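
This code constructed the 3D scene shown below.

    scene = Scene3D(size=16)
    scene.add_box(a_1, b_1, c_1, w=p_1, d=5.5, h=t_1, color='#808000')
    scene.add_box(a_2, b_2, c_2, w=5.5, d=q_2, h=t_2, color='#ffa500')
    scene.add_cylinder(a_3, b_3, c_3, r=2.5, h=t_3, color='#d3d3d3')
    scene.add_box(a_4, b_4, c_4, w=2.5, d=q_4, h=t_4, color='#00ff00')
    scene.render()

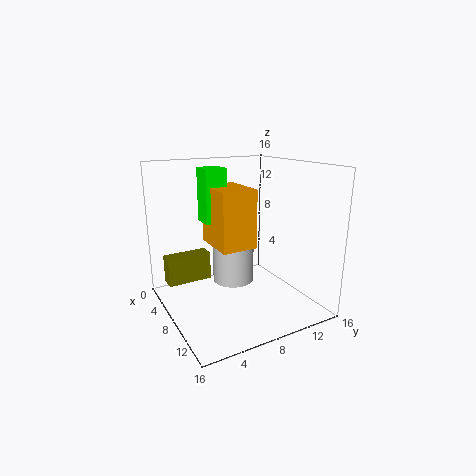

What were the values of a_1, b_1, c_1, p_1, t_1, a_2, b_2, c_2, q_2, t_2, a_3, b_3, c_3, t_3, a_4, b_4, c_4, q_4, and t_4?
a_1 = 0.5
b_1 = 1.5
c_1 = 1
p_1 = 2
t_1 = 3.5
a_2 = 4
b_2 = 5.5
c_2 = 7
q_2 = 4
t_2 = 6.5
a_3 = 5
b_3 = 9
c_3 = 1.5
t_3 = 6
a_4 = 4
b_4 = 5
c_4 = 9.5
q_4 = 2.5
t_4 = 6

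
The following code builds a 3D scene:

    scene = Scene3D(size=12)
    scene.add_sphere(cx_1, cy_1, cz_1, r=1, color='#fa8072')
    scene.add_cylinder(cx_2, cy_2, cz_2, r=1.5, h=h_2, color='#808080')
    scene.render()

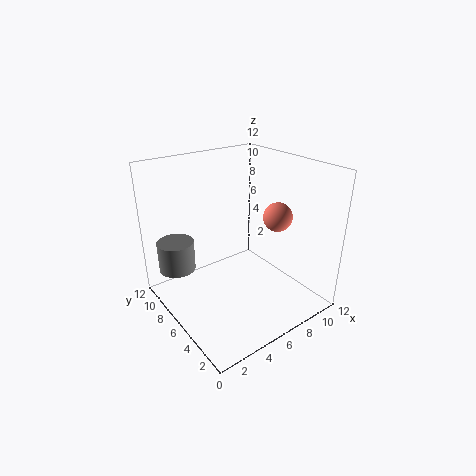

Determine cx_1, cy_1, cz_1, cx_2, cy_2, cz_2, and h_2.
cx_1 = 6; cy_1 = 1.5; cz_1 = 9.5; cx_2 = 1.5; cy_2 = 8.5; cz_2 = 3.5; h_2 = 2.5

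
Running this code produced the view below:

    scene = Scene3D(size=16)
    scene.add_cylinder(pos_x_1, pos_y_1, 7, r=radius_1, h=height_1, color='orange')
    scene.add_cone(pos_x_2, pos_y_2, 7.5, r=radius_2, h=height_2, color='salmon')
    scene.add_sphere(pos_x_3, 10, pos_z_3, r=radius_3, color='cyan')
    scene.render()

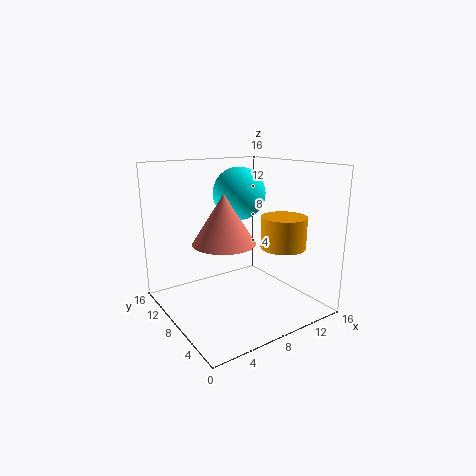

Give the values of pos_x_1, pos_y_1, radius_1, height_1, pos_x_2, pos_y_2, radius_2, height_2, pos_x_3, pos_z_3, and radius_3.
pos_x_1 = 12
pos_y_1 = 5
radius_1 = 2.5
height_1 = 3.5
pos_x_2 = 6.5
pos_y_2 = 8.5
radius_2 = 3.5
height_2 = 5.5
pos_x_3 = 9.5
pos_z_3 = 12.5
radius_3 = 3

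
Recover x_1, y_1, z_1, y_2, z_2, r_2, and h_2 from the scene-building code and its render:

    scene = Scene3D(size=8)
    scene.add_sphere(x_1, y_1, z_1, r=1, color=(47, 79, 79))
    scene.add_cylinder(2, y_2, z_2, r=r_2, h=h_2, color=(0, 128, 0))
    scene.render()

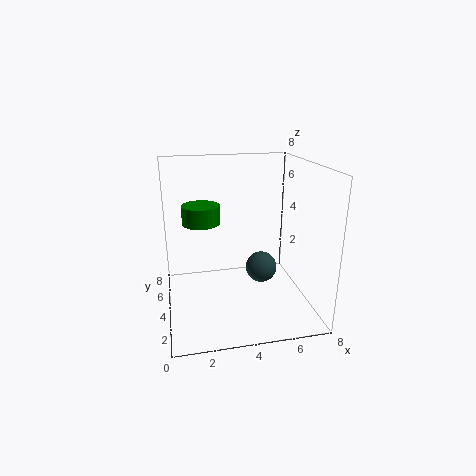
x_1 = 6, y_1 = 6, z_1 = 1, y_2 = 4, z_2 = 5, r_2 = 1, h_2 = 1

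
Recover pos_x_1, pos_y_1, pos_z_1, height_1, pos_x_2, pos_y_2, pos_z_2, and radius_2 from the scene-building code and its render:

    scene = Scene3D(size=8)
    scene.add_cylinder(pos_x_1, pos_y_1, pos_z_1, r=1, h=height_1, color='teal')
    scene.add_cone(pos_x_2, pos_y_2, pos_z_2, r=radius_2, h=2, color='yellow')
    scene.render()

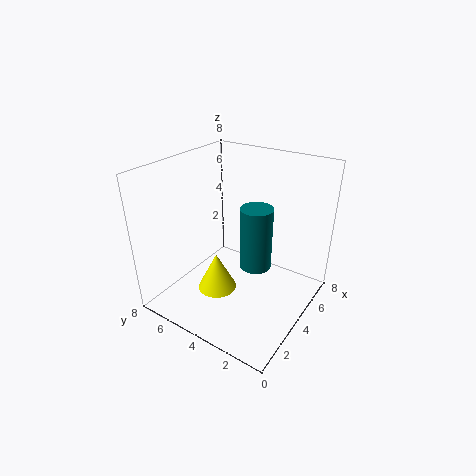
pos_x_1 = 6
pos_y_1 = 4
pos_z_1 = 1
height_1 = 4
pos_x_2 = 2
pos_y_2 = 4
pos_z_2 = 2
radius_2 = 1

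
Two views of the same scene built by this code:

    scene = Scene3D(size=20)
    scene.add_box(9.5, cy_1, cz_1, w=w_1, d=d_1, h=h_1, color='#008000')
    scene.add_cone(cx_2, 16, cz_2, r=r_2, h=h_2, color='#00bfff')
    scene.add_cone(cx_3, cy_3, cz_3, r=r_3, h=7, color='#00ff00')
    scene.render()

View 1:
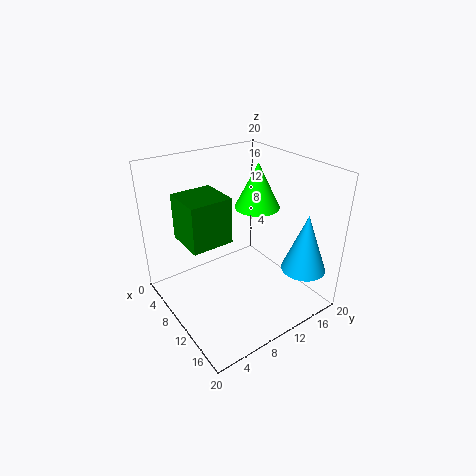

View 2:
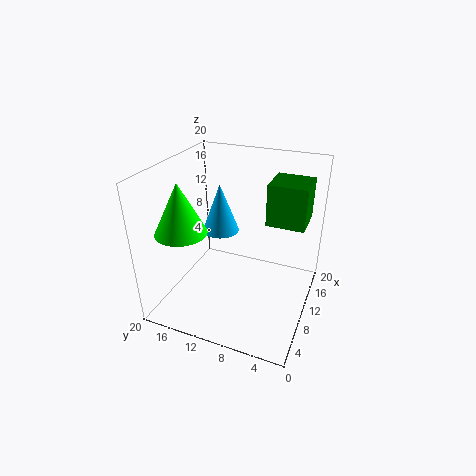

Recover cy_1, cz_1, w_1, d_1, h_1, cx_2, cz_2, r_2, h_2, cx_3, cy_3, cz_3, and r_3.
cy_1 = 1, cz_1 = 13, w_1 = 5, d_1 = 5, h_1 = 5.5, cx_2 = 17, cz_2 = 6.5, r_2 = 3, h_2 = 8, cx_3 = 6, cy_3 = 16.5, cz_3 = 11.5, r_3 = 3.5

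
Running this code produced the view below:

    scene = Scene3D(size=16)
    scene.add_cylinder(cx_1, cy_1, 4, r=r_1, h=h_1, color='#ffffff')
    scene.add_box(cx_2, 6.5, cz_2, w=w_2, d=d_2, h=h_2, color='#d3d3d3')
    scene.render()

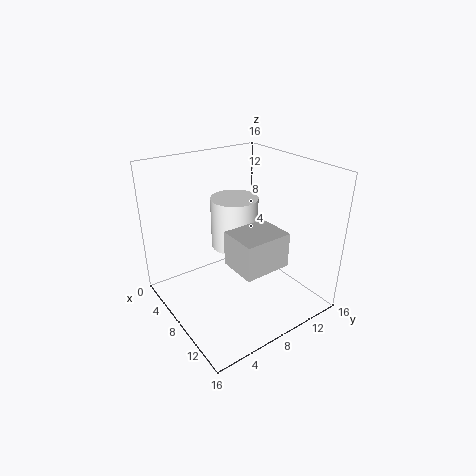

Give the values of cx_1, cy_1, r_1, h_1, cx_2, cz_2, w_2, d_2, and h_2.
cx_1 = 3
cy_1 = 11
r_1 = 3
h_1 = 6.5
cx_2 = 7.5
cz_2 = 5
w_2 = 4.5
d_2 = 5.5
h_2 = 4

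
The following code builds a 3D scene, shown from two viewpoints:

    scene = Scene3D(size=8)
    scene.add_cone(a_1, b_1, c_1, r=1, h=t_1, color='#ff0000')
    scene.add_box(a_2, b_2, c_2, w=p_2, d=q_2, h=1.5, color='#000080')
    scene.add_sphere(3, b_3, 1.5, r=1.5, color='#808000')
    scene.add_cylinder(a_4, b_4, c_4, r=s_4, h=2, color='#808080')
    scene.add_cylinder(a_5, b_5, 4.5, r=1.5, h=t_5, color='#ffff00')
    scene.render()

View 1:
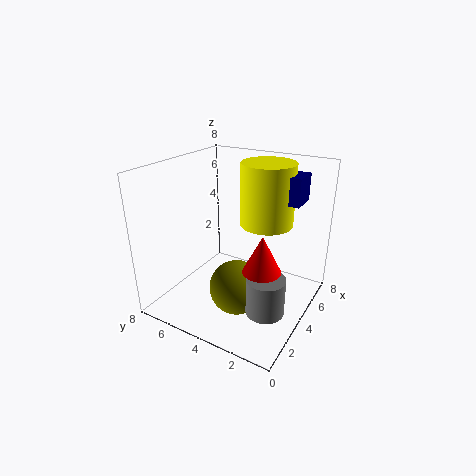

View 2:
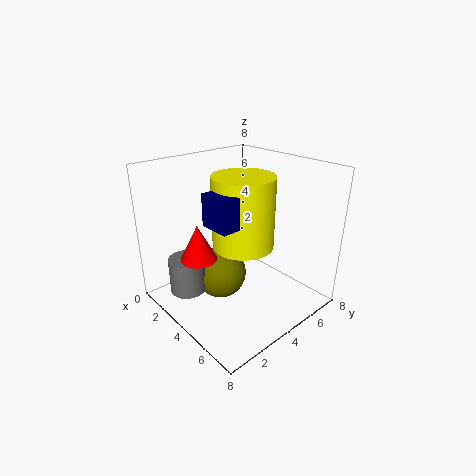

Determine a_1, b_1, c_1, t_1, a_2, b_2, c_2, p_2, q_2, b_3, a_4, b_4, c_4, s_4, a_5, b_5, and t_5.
a_1 = 3
b_1 = 2
c_1 = 3
t_1 = 2
a_2 = 5
b_2 = 1
c_2 = 6
p_2 = 1.5
q_2 = 1
b_3 = 3.5
a_4 = 2.5
b_4 = 1.5
c_4 = 1
s_4 = 1
a_5 = 5.5
b_5 = 3
t_5 = 3.5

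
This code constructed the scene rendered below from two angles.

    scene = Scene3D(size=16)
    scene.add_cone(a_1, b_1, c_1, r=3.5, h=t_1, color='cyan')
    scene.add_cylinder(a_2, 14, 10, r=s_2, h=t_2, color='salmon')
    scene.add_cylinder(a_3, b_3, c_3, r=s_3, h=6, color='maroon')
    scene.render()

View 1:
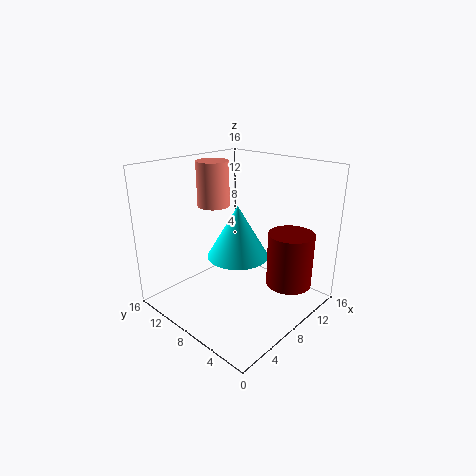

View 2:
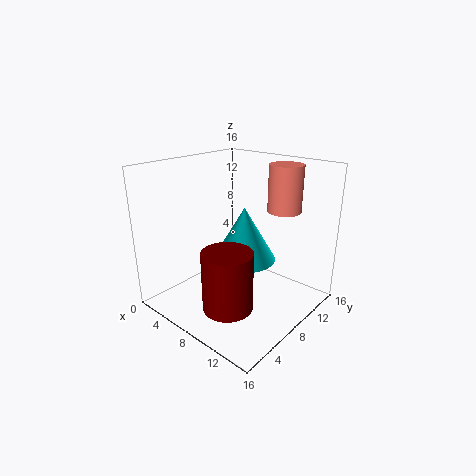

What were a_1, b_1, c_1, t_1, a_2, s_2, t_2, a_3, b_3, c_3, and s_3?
a_1 = 8.5; b_1 = 8.5; c_1 = 5.5; t_1 = 6; a_2 = 10; s_2 = 2; t_2 = 5.5; a_3 = 11; b_3 = 3; c_3 = 3; s_3 = 2.5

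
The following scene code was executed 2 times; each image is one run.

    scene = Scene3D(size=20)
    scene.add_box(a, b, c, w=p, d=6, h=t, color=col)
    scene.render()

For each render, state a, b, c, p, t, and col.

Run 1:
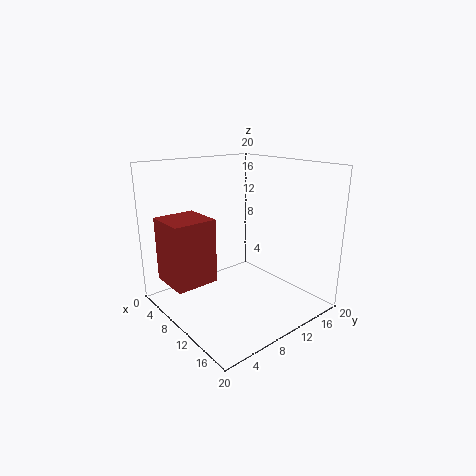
a = 3, b = 1, c = 4, p = 6, t = 9, col = 'brown'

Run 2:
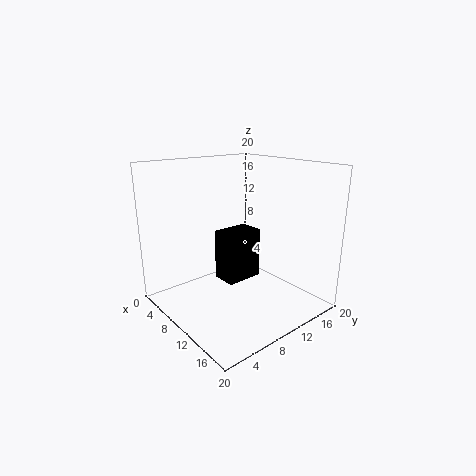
a = 3, b = 11, c = 1, p = 4, t = 8, col = 'black'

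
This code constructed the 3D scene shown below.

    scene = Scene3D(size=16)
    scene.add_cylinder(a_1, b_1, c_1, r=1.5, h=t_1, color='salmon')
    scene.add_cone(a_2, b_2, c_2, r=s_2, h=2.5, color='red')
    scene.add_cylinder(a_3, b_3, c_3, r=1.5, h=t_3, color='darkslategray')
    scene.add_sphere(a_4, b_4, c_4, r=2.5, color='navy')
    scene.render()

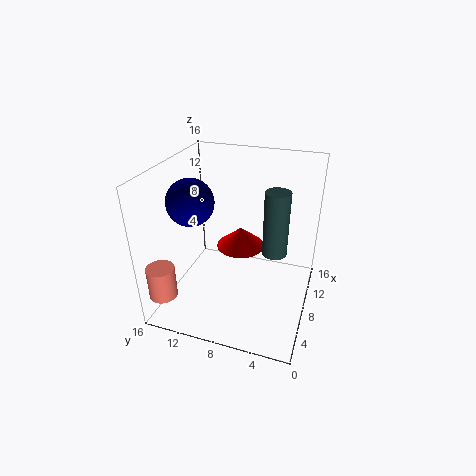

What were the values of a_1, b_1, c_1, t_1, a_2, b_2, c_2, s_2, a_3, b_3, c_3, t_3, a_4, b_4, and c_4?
a_1 = 2
b_1 = 14.5
c_1 = 3
t_1 = 3.5
a_2 = 12
b_2 = 9
c_2 = 4.5
s_2 = 3
a_3 = 11.5
b_3 = 4.5
c_3 = 4.5
t_3 = 8
a_4 = 6
b_4 = 12.5
c_4 = 12.5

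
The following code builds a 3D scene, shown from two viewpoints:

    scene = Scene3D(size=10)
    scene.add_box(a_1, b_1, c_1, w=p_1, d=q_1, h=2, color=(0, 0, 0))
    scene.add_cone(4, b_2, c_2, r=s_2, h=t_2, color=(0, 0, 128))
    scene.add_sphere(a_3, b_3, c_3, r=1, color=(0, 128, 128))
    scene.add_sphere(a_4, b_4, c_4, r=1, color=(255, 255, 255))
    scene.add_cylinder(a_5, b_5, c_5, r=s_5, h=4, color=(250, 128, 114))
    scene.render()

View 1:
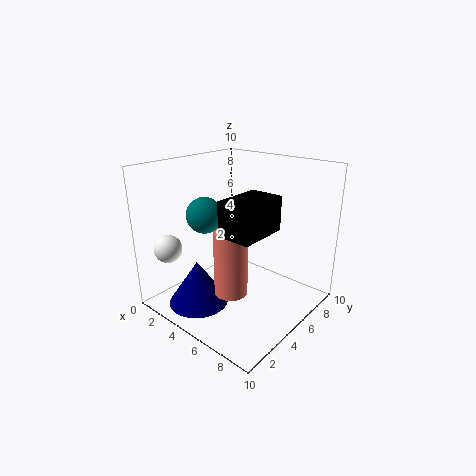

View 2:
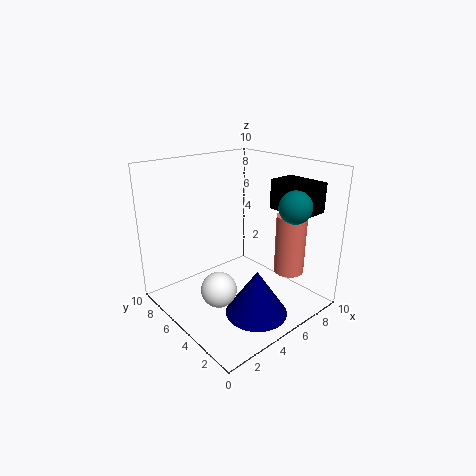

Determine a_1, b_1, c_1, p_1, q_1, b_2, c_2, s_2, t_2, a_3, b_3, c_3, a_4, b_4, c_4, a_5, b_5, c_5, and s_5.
a_1 = 7; b_1 = 1; c_1 = 7; p_1 = 2; q_1 = 3; b_2 = 2; c_2 = 1; s_2 = 2; t_2 = 3; a_3 = 6; b_3 = 1; c_3 = 8; a_4 = 1; b_4 = 2; c_4 = 4; a_5 = 7; b_5 = 2; c_5 = 3; s_5 = 1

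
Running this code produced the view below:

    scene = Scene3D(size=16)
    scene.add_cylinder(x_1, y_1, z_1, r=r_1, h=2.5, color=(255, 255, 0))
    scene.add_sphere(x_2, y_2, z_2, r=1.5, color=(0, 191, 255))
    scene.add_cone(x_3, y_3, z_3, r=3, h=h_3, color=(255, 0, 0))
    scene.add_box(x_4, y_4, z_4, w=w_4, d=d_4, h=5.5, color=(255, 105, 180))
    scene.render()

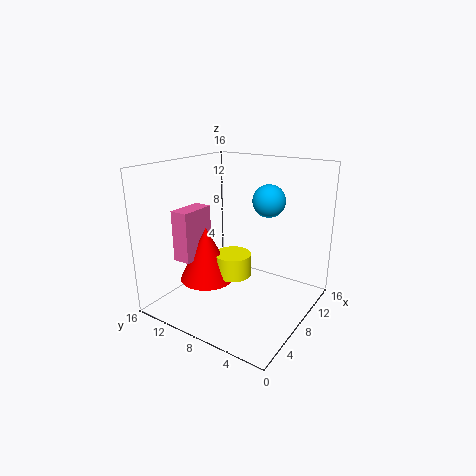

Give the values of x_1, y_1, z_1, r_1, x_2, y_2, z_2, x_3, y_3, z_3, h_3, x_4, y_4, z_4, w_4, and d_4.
x_1 = 7, y_1 = 8, z_1 = 4, r_1 = 2, x_2 = 5.5, y_2 = 3, z_2 = 13.5, x_3 = 5.5, y_3 = 10.5, z_3 = 3.5, h_3 = 6, x_4 = 3, y_4 = 11, z_4 = 6, w_4 = 4, d_4 = 2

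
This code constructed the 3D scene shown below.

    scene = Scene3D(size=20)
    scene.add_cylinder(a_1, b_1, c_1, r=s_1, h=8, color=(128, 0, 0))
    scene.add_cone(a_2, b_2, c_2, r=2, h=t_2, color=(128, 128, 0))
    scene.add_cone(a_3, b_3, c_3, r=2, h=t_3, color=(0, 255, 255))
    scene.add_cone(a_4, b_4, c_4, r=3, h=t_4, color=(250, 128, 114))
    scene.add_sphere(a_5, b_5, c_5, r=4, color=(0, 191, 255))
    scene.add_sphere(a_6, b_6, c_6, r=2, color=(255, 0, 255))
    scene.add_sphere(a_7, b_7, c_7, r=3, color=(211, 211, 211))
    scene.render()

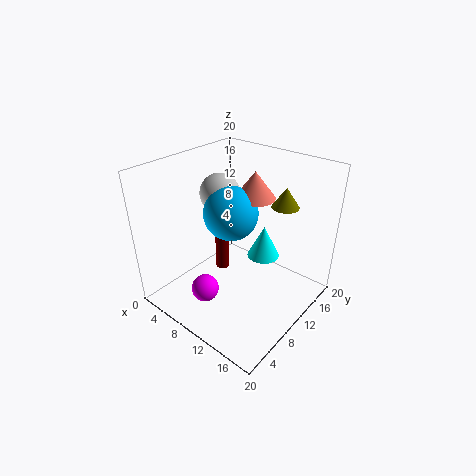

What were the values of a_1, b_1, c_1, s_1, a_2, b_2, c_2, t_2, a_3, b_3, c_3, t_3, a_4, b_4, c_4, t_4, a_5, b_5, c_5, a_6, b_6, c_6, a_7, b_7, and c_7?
a_1 = 7, b_1 = 10, c_1 = 4, s_1 = 1, a_2 = 13, b_2 = 17, c_2 = 13, t_2 = 3, a_3 = 15, b_3 = 9, c_3 = 10, t_3 = 4, a_4 = 9, b_4 = 15, c_4 = 14, t_4 = 4, a_5 = 7, b_5 = 12, c_5 = 12, a_6 = 7, b_6 = 6, c_6 = 2, a_7 = 4, b_7 = 13, c_7 = 14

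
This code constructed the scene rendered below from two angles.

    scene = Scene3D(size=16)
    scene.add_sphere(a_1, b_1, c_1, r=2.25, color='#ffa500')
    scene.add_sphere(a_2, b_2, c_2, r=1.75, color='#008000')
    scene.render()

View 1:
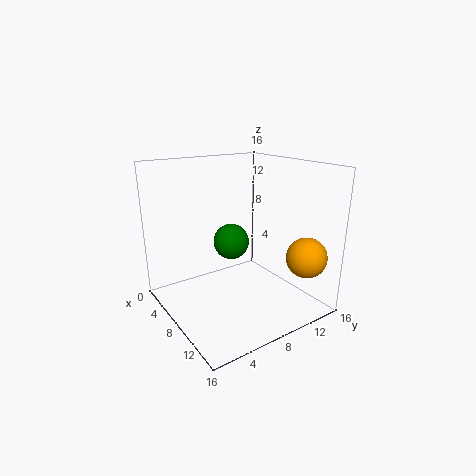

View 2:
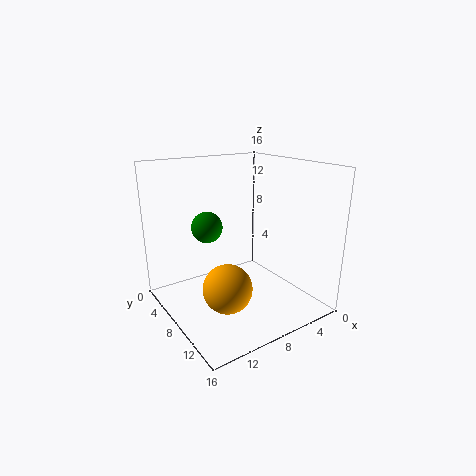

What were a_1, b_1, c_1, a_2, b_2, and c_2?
a_1 = 13
b_1 = 13.75
c_1 = 6
a_2 = 10.5
b_2 = 5.5
c_2 = 9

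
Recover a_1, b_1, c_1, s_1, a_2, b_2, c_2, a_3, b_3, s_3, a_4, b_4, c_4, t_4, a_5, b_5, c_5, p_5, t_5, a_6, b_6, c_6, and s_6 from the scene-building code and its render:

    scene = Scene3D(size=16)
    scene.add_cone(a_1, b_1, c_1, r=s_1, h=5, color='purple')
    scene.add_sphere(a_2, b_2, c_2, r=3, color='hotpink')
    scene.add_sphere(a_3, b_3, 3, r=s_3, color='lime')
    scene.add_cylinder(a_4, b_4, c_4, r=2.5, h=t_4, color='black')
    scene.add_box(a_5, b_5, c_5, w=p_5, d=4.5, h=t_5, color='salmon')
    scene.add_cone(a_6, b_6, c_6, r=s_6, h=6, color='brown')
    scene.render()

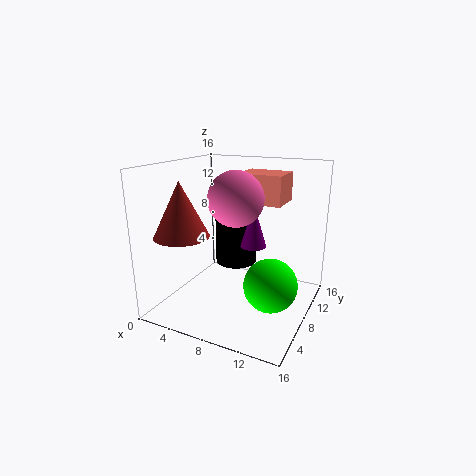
a_1 = 9, b_1 = 10, c_1 = 6.5, s_1 = 1.5, a_2 = 8, b_2 = 7.5, c_2 = 12.5, a_3 = 12, b_3 = 8, s_3 = 3, a_4 = 6, b_4 = 11.5, c_4 = 3.5, t_4 = 6, a_5 = 6, b_5 = 11.5, c_5 = 11, p_5 = 5.5, t_5 = 3.5, a_6 = 3, b_6 = 4.5, c_6 = 8.5, s_6 = 3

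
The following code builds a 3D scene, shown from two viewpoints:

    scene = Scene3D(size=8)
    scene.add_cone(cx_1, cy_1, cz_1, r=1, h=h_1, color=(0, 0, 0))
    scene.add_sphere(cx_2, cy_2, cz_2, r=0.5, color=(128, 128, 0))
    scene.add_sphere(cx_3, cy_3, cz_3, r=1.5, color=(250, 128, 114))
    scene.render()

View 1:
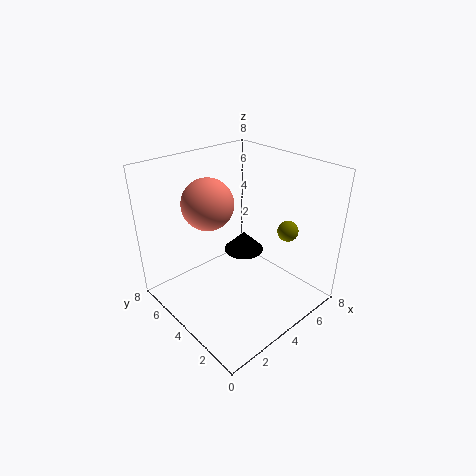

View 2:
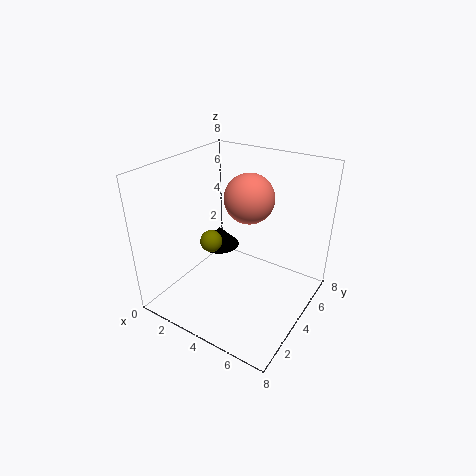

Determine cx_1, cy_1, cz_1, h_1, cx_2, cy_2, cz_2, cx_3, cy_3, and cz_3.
cx_1 = 3.5; cy_1 = 3; cz_1 = 4; h_1 = 1; cx_2 = 4.5; cy_2 = 1; cz_2 = 5.5; cx_3 = 3.5; cy_3 = 6; cz_3 = 5.5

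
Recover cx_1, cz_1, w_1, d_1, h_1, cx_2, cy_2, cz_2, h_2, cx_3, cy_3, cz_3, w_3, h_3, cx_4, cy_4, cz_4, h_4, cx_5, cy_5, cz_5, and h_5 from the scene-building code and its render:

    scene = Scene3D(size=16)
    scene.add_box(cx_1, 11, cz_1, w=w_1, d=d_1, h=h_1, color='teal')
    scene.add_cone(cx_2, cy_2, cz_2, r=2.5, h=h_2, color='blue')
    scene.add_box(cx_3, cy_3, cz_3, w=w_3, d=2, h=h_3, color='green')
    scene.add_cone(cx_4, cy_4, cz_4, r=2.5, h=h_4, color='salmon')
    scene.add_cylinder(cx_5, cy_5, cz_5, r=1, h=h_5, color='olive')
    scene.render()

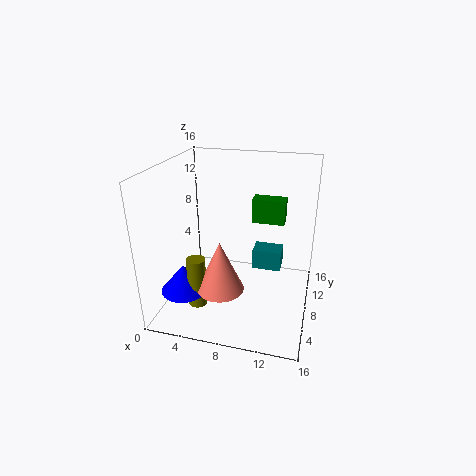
cx_1 = 9, cz_1 = 2.5, w_1 = 3.5, d_1 = 2.5, h_1 = 2.5, cx_2 = 3, cy_2 = 4, cz_2 = 3, h_2 = 3, cx_3 = 8.5, cy_3 = 12.5, cz_3 = 8, w_3 = 4, h_3 = 3, cx_4 = 7, cy_4 = 4.5, cz_4 = 3.5, h_4 = 5.5, cx_5 = 4.5, cy_5 = 4, cz_5 = 1.5, h_5 = 5.5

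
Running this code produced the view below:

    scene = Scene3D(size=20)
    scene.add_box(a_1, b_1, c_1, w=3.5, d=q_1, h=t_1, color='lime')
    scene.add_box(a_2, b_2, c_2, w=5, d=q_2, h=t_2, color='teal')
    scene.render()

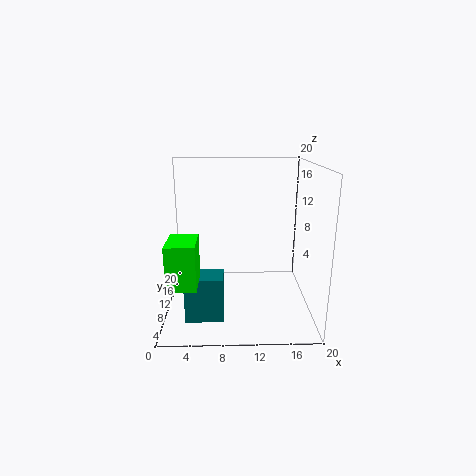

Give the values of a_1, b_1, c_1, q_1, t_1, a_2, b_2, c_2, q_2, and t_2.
a_1 = 1.5
b_1 = 1
c_1 = 6.5
q_1 = 5
t_1 = 5.5
a_2 = 3
b_2 = 4
c_2 = 0.5
q_2 = 3.5
t_2 = 6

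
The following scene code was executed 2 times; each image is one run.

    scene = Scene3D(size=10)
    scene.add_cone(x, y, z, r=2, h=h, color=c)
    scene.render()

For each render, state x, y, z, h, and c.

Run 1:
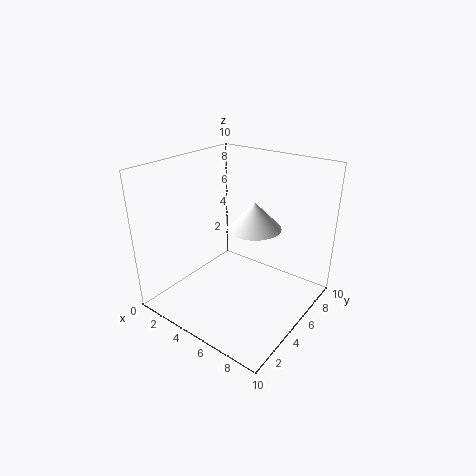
x = 5; y = 7; z = 5; h = 2; c = 'white'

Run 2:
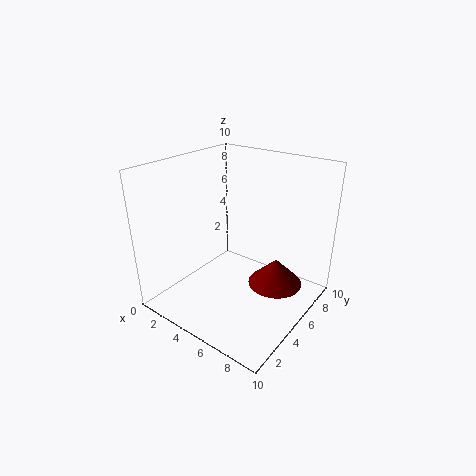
x = 7; y = 7; z = 1; h = 2; c = 'maroon'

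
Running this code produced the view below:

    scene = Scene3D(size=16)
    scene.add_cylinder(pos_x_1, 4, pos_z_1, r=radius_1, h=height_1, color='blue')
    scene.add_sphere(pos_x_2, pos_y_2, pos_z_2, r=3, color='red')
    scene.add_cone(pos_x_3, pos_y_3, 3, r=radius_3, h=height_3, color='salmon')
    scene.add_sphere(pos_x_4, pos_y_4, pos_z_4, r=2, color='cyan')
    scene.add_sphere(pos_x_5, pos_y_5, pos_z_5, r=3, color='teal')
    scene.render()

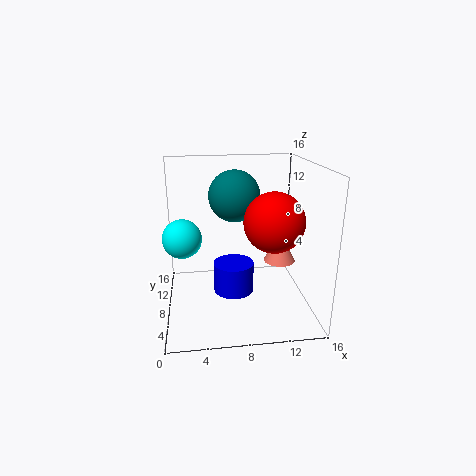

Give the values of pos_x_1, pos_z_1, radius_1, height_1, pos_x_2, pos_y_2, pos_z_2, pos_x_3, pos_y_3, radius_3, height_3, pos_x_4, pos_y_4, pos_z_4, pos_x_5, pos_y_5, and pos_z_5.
pos_x_1 = 7
pos_z_1 = 4
radius_1 = 2
height_1 = 3
pos_x_2 = 11
pos_y_2 = 4
pos_z_2 = 11
pos_x_3 = 14
pos_y_3 = 12
radius_3 = 2
height_3 = 4
pos_x_4 = 2
pos_y_4 = 6
pos_z_4 = 9
pos_x_5 = 8
pos_y_5 = 11
pos_z_5 = 12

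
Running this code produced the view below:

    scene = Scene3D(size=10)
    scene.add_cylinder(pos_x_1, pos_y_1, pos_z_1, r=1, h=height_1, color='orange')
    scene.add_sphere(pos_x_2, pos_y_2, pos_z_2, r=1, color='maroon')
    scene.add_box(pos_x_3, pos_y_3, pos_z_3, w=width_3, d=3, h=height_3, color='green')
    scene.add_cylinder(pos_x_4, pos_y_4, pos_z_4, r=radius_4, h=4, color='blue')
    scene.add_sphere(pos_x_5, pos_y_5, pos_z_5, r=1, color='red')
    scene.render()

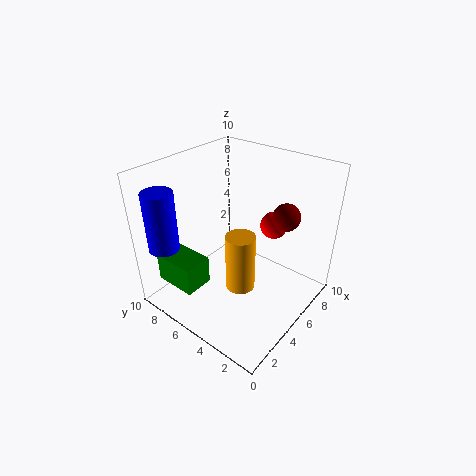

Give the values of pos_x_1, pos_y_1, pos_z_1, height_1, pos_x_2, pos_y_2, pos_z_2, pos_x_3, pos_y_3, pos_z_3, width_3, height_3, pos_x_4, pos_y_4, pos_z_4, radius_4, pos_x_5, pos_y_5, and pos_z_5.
pos_x_1 = 4
pos_y_1 = 4
pos_z_1 = 2
height_1 = 4
pos_x_2 = 8
pos_y_2 = 3
pos_z_2 = 6
pos_x_3 = 1
pos_y_3 = 6
pos_z_3 = 2
width_3 = 2
height_3 = 2
pos_x_4 = 1
pos_y_4 = 8
pos_z_4 = 5
radius_4 = 1
pos_x_5 = 8
pos_y_5 = 4
pos_z_5 = 5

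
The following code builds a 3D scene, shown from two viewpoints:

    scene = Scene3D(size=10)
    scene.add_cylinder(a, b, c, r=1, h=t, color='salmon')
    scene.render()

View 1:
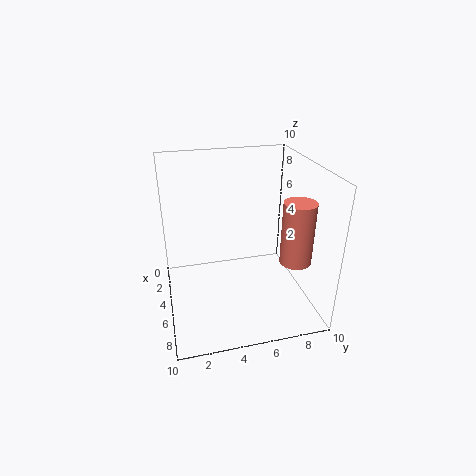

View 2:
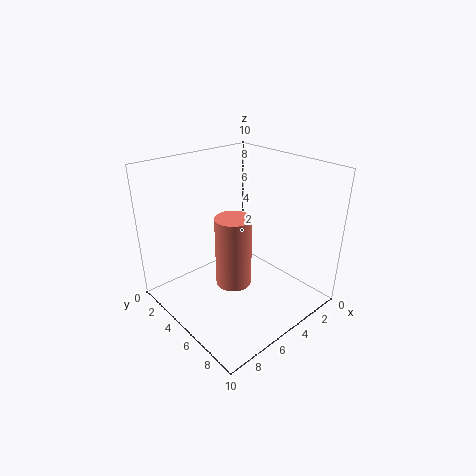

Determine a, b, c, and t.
a = 8; b = 8; c = 4.5; t = 4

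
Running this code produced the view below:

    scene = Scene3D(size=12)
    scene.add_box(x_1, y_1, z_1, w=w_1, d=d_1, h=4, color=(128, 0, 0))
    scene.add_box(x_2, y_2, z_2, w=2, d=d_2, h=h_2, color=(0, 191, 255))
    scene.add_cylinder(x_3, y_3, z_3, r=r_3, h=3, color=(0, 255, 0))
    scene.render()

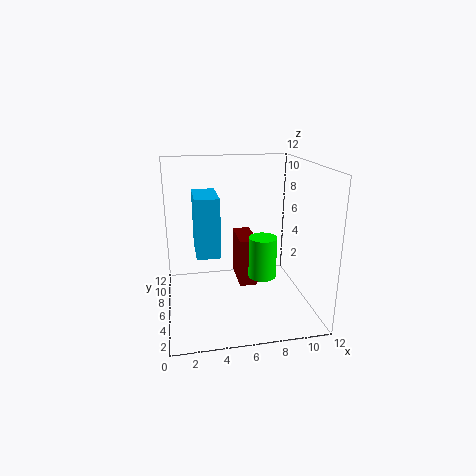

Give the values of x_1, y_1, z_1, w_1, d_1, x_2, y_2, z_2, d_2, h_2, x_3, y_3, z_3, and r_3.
x_1 = 6, y_1 = 5, z_1 = 2, w_1 = 1.5, d_1 = 3.5, x_2 = 2.5, y_2 = 5.5, z_2 = 4.5, d_2 = 4, h_2 = 5, x_3 = 7, y_3 = 2, z_3 = 4.5, r_3 = 1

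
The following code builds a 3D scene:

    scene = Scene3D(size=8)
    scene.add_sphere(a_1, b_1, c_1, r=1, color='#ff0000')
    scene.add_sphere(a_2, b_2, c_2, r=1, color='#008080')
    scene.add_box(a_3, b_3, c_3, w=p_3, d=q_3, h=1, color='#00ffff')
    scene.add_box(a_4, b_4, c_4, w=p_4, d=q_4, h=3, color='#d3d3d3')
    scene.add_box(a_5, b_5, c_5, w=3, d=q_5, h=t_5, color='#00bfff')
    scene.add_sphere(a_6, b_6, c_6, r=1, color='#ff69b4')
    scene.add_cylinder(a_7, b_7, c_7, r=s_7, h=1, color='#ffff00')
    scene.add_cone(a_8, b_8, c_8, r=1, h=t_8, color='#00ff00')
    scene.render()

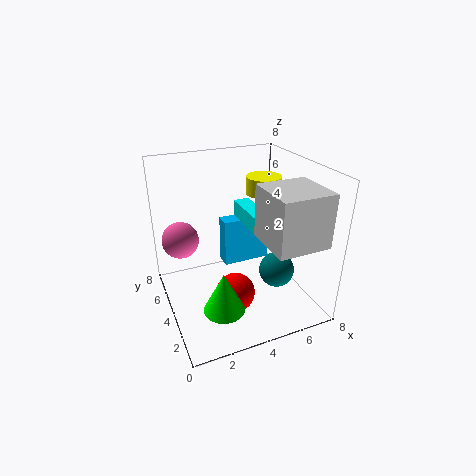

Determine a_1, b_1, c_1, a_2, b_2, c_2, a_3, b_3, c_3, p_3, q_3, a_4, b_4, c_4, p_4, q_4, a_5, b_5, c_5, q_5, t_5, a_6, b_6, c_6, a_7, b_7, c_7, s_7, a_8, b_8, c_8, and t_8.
a_1 = 3, b_1 = 2, c_1 = 2, a_2 = 6, b_2 = 3, c_2 = 2, a_3 = 5, b_3 = 4, c_3 = 4, p_3 = 1, q_3 = 3, a_4 = 5, b_4 = 1, c_4 = 4, p_4 = 3, q_4 = 3, a_5 = 4, b_5 = 6, c_5 = 1, q_5 = 1, t_5 = 3, a_6 = 1, b_6 = 5, c_6 = 4, a_7 = 6, b_7 = 5, c_7 = 6, s_7 = 1, a_8 = 2, b_8 = 1, c_8 = 2, t_8 = 2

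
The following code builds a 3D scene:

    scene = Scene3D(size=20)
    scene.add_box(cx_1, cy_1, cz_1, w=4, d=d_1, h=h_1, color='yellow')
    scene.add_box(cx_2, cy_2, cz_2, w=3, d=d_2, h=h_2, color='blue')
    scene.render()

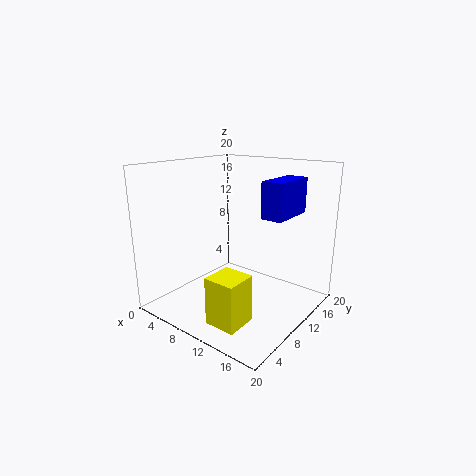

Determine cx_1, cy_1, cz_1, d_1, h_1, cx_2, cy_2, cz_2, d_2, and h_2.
cx_1 = 12
cy_1 = 1
cz_1 = 2
d_1 = 4
h_1 = 6
cx_2 = 13
cy_2 = 11
cz_2 = 13
d_2 = 7
h_2 = 5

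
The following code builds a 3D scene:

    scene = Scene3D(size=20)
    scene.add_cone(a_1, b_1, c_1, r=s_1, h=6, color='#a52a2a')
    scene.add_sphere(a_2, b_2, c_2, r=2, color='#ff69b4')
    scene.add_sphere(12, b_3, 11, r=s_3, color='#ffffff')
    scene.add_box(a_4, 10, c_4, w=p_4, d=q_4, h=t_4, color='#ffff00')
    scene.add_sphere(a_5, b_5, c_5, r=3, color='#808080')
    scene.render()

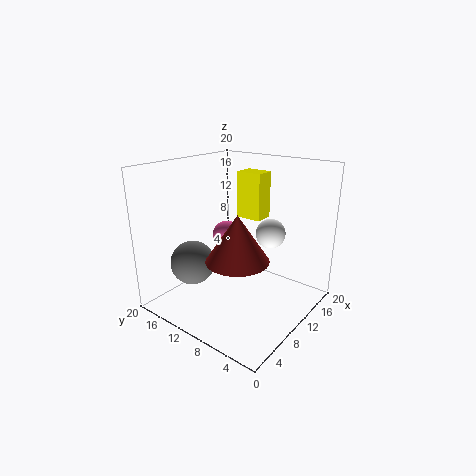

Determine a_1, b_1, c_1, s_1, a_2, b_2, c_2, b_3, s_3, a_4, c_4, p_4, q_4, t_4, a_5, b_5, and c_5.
a_1 = 6
b_1 = 7
c_1 = 9
s_1 = 4
a_2 = 10
b_2 = 12
c_2 = 10
b_3 = 6
s_3 = 2
a_4 = 15
c_4 = 11
p_4 = 3
q_4 = 4
t_4 = 7
a_5 = 5
b_5 = 14
c_5 = 7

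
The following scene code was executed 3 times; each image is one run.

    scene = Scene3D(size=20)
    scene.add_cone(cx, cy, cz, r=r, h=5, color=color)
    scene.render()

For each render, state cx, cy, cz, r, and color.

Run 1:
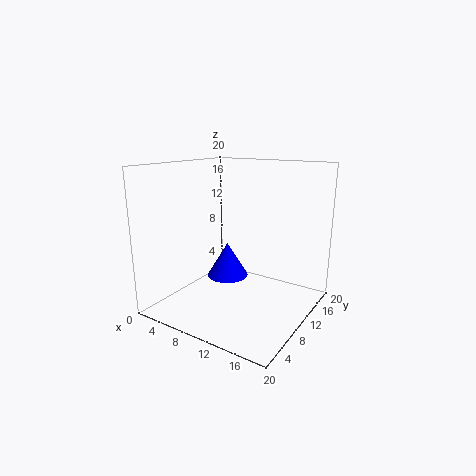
cx = 7.5
cy = 11
cz = 3.5
r = 3
color = 'blue'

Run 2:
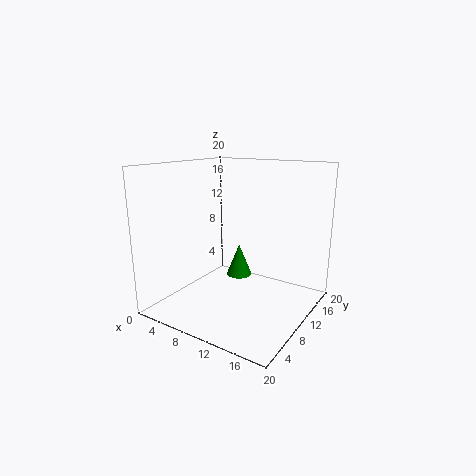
cx = 7
cy = 15
cz = 2
r = 2
color = 'green'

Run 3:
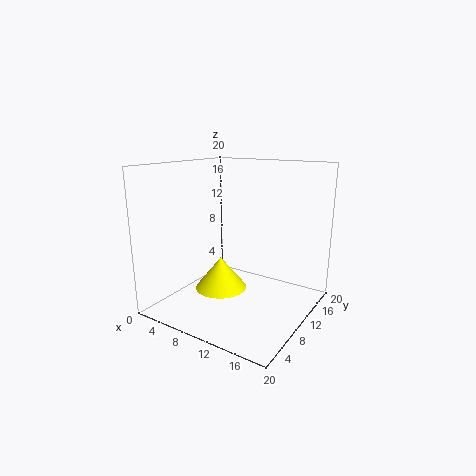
cx = 5.5
cy = 12
cz = 0.5
r = 4
color = 'yellow'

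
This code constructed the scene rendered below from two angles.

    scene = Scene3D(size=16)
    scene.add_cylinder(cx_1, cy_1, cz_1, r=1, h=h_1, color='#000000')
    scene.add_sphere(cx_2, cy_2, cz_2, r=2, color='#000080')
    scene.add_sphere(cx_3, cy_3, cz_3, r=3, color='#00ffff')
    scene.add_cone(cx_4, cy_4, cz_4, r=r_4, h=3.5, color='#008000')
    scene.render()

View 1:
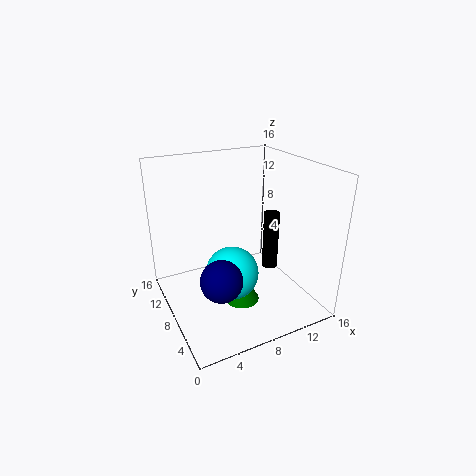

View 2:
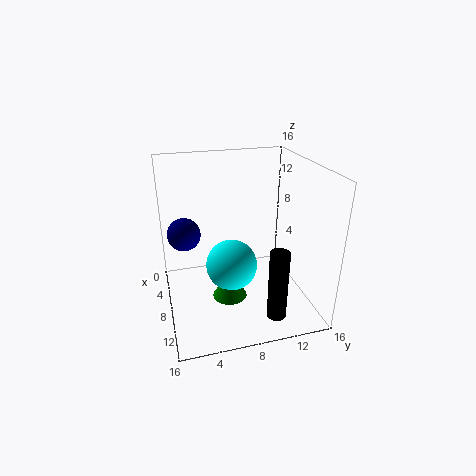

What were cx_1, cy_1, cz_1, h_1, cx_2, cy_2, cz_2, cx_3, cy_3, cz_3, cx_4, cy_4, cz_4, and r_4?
cx_1 = 14, cy_1 = 10.5, cz_1 = 1.5, h_1 = 7.5, cx_2 = 3.5, cy_2 = 2.5, cz_2 = 7, cx_3 = 7, cy_3 = 7.5, cz_3 = 4, cx_4 = 8, cy_4 = 7, cz_4 = 0.5, r_4 = 2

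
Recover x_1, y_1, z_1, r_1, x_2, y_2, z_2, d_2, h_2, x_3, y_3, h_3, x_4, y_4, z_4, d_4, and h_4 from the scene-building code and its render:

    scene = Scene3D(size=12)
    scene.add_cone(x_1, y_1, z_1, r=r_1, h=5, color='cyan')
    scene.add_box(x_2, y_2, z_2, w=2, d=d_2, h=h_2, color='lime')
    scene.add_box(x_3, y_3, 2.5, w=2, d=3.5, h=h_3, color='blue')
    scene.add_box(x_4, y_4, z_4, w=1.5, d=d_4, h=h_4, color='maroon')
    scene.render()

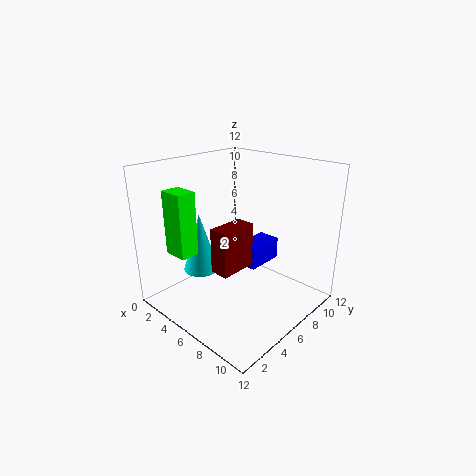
x_1 = 3.5, y_1 = 4, z_1 = 3, r_1 = 1.5, x_2 = 3, y_2 = 1, z_2 = 5.5, d_2 = 1.5, h_2 = 5, x_3 = 4.5, y_3 = 7.5, h_3 = 2, x_4 = 6.5, y_4 = 2.5, z_4 = 4.5, d_4 = 3, h_4 = 3.5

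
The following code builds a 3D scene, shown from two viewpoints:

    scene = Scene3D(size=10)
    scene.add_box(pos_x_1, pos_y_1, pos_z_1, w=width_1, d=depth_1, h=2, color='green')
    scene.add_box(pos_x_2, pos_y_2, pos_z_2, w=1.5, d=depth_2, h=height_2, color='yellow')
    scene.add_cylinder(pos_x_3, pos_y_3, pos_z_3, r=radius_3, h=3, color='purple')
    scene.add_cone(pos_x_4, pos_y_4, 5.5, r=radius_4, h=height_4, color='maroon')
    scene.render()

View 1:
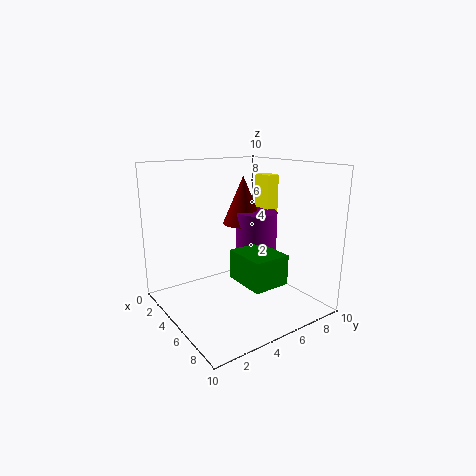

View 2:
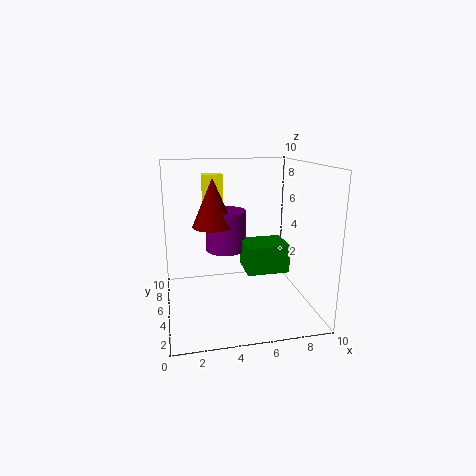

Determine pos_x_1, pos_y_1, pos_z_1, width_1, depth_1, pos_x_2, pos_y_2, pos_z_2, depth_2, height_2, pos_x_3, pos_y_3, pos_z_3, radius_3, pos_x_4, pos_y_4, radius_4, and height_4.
pos_x_1 = 5.5; pos_y_1 = 4; pos_z_1 = 2.5; width_1 = 3; depth_1 = 2.5; pos_x_2 = 3; pos_y_2 = 8; pos_z_2 = 6; depth_2 = 1; height_2 = 3; pos_x_3 = 4.5; pos_y_3 = 7; pos_z_3 = 3.5; radius_3 = 1.5; pos_x_4 = 3.5; pos_y_4 = 6.5; radius_4 = 1.5; height_4 = 3.5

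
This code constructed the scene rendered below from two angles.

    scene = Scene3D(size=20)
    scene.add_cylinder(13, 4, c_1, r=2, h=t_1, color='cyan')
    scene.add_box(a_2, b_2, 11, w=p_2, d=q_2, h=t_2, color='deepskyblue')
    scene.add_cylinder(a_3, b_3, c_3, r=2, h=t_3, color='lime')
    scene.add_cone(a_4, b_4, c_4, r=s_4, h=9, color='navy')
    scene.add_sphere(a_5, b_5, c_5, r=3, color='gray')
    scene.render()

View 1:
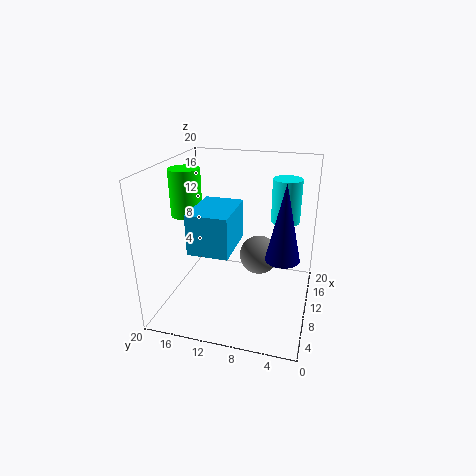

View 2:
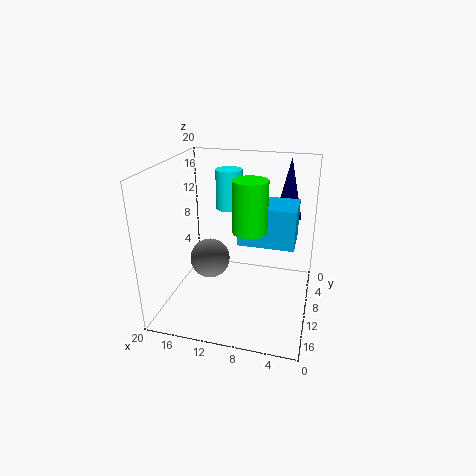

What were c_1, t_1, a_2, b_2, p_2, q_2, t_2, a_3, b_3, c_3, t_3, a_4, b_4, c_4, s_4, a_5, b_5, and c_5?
c_1 = 12, t_1 = 6, a_2 = 2, b_2 = 9, p_2 = 7, q_2 = 5, t_2 = 5, a_3 = 7, b_3 = 16, c_3 = 14, t_3 = 6, a_4 = 4, b_4 = 3, c_4 = 11, s_4 = 2, a_5 = 15, b_5 = 8, c_5 = 5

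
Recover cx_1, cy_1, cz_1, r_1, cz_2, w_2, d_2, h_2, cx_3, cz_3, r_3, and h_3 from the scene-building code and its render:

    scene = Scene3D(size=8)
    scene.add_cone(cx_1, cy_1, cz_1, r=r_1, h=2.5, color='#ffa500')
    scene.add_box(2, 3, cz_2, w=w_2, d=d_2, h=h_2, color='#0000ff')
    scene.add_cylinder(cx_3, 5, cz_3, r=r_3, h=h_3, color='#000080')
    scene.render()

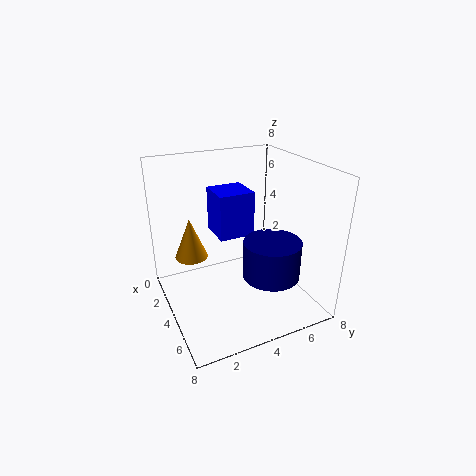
cx_1 = 1.5; cy_1 = 2; cz_1 = 2; r_1 = 1; cz_2 = 4; w_2 = 2; d_2 = 2; h_2 = 2.5; cx_3 = 6; cz_3 = 2.5; r_3 = 1.5; h_3 = 2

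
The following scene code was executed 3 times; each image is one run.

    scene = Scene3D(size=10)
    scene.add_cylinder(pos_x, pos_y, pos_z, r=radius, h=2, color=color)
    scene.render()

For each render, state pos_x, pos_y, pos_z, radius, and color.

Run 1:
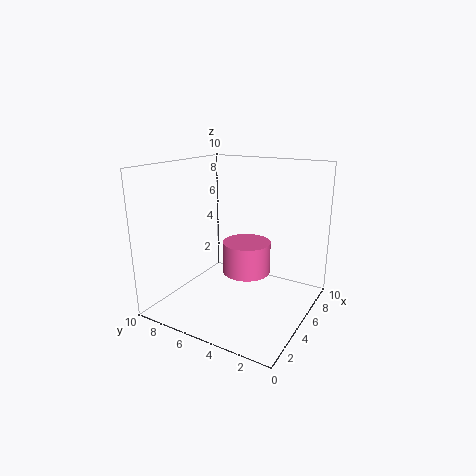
pos_x = 3.5
pos_y = 3.5
pos_z = 3.5
radius = 1.5
color = 'hotpink'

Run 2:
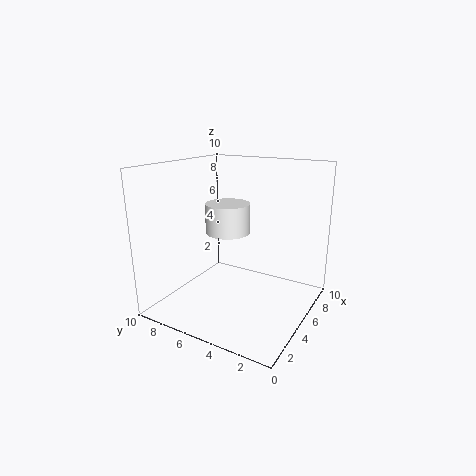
pos_x = 4.5
pos_y = 5.5
pos_z = 5.5
radius = 1.5
color = 'white'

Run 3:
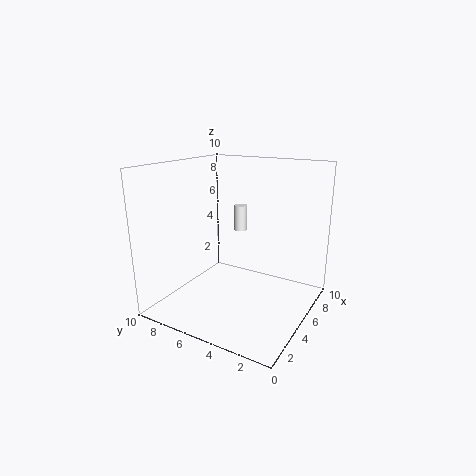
pos_x = 8
pos_y = 6.5
pos_z = 4.5
radius = 0.5
color = 'white'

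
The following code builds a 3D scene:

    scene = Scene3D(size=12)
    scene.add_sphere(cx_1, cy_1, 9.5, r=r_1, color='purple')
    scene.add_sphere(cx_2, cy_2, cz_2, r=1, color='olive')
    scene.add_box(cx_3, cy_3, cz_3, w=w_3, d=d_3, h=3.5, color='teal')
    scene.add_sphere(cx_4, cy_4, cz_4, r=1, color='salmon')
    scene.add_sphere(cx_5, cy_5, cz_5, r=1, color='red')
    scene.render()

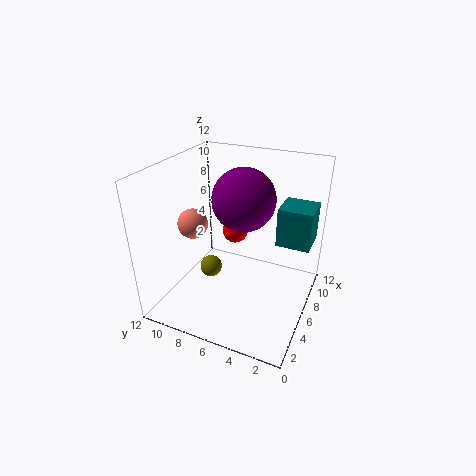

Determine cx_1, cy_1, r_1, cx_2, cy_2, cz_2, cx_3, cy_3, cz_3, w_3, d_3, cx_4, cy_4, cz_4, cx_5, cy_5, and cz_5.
cx_1 = 6; cy_1 = 5.5; r_1 = 2.5; cx_2 = 6.5; cy_2 = 9; cz_2 = 2; cx_3 = 8.5; cy_3 = 0.5; cz_3 = 4.5; w_3 = 3; d_3 = 3; cx_4 = 1; cy_4 = 7; cz_4 = 9.5; cx_5 = 5.5; cy_5 = 6; cz_5 = 7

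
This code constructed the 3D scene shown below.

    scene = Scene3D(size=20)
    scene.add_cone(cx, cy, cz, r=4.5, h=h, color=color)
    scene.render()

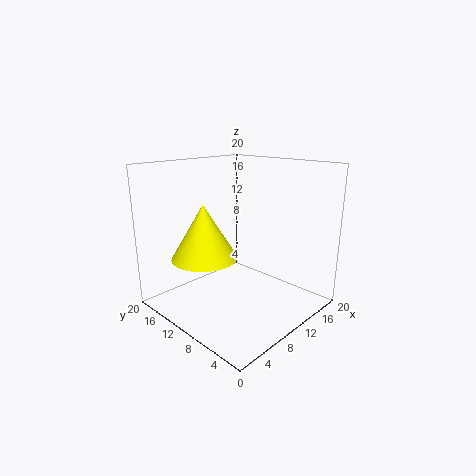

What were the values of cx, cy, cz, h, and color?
cx = 6
cy = 12.5
cz = 7.5
h = 7.5
color = 'yellow'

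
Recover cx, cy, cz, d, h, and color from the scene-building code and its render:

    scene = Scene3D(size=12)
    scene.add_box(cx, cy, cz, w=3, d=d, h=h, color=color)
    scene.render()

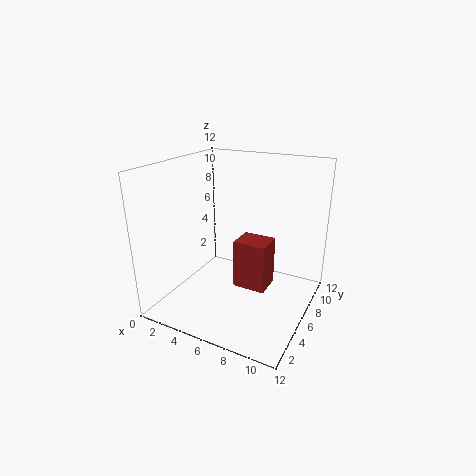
cx = 5
cy = 7
cz = 0.5
d = 2.5
h = 4.5
color = 'brown'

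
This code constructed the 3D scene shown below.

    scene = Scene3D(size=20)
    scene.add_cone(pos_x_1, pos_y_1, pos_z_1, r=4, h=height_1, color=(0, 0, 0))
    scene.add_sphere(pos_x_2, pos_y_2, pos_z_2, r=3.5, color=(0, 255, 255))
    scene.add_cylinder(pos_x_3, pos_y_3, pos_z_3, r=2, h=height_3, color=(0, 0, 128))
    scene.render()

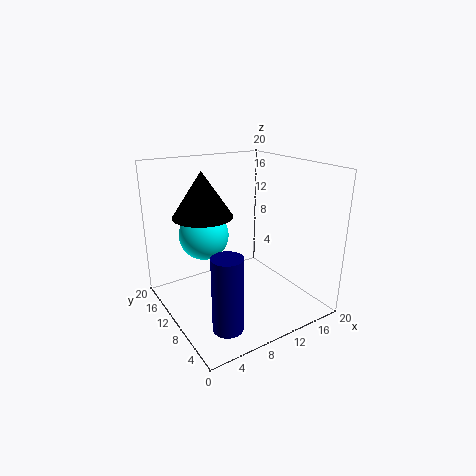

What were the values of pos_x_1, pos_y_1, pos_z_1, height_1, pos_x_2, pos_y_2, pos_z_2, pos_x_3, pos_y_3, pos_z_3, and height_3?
pos_x_1 = 5.5; pos_y_1 = 11.5; pos_z_1 = 13.5; height_1 = 6; pos_x_2 = 6.5; pos_y_2 = 13.5; pos_z_2 = 10; pos_x_3 = 5; pos_y_3 = 4.5; pos_z_3 = 0.5; height_3 = 10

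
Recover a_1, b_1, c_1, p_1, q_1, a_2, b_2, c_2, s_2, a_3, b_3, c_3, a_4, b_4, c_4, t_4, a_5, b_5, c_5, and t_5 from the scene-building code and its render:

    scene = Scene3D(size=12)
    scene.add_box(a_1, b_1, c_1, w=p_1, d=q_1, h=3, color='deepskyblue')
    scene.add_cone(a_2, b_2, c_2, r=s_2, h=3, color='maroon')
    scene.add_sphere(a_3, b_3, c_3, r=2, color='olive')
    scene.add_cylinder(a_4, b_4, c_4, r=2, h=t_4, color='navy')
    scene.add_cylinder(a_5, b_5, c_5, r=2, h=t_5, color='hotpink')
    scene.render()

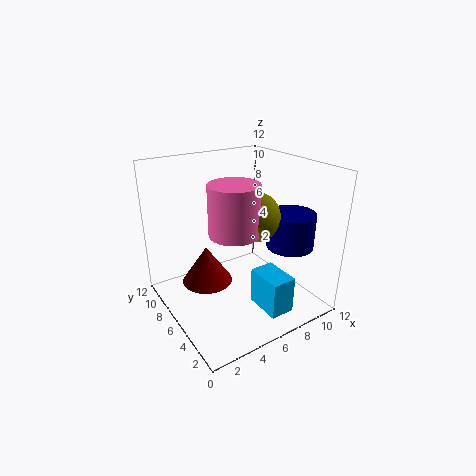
a_1 = 6; b_1 = 1; c_1 = 1; p_1 = 2; q_1 = 3; a_2 = 3; b_2 = 6; c_2 = 3; s_2 = 2; a_3 = 7; b_3 = 5; c_3 = 8; a_4 = 10; b_4 = 4; c_4 = 5; t_4 = 3; a_5 = 5; b_5 = 5; c_5 = 7; t_5 = 4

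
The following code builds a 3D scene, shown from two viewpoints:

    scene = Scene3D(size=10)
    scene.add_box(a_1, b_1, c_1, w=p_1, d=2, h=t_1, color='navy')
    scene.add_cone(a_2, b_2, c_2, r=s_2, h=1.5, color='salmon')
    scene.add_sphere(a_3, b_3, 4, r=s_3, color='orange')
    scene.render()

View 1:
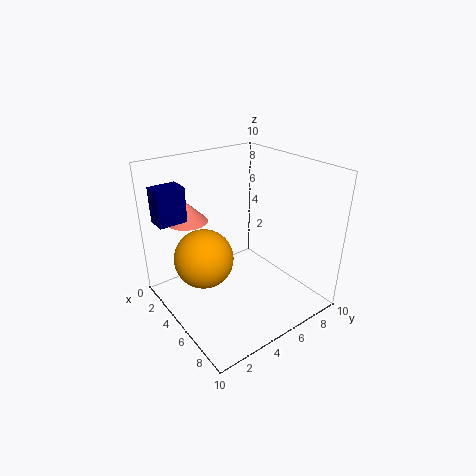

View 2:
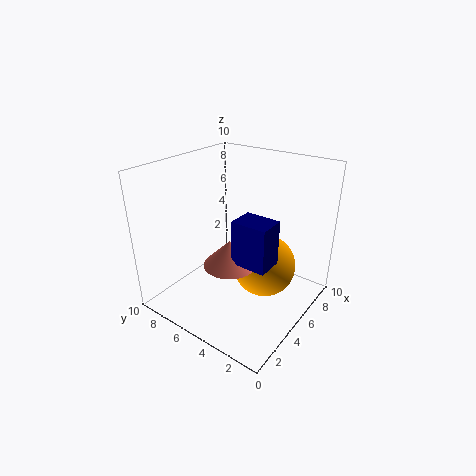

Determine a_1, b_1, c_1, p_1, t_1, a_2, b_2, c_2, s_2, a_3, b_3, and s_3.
a_1 = 1, b_1 = 0.5, c_1 = 6, p_1 = 1.5, t_1 = 2.5, a_2 = 1.5, b_2 = 3, c_2 = 5.5, s_2 = 1.5, a_3 = 4.5, b_3 = 2.5, s_3 = 2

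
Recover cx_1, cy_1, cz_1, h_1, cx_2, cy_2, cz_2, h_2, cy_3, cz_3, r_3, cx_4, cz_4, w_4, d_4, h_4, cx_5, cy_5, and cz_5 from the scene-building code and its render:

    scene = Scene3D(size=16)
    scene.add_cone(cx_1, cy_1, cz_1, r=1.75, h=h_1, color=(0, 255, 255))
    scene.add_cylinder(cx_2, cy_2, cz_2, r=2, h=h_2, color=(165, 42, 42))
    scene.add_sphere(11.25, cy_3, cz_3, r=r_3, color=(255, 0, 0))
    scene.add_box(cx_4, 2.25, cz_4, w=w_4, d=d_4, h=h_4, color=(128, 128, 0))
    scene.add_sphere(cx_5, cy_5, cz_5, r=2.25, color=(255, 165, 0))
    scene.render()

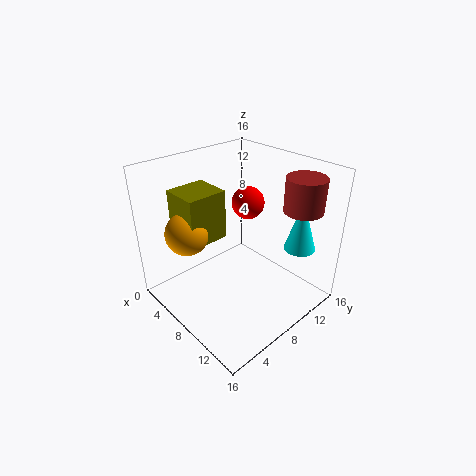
cx_1 = 12.75, cy_1 = 13, cz_1 = 6.75, h_1 = 5.75, cx_2 = 13.75, cy_2 = 11.5, cz_2 = 12.25, h_2 = 3.5, cy_3 = 6.25, cz_3 = 14, r_3 = 1.5, cx_4 = 3.75, cz_4 = 8.75, w_4 = 4, d_4 = 4.25, h_4 = 5.25, cx_5 = 6, cy_5 = 2.75, cz_5 = 9.75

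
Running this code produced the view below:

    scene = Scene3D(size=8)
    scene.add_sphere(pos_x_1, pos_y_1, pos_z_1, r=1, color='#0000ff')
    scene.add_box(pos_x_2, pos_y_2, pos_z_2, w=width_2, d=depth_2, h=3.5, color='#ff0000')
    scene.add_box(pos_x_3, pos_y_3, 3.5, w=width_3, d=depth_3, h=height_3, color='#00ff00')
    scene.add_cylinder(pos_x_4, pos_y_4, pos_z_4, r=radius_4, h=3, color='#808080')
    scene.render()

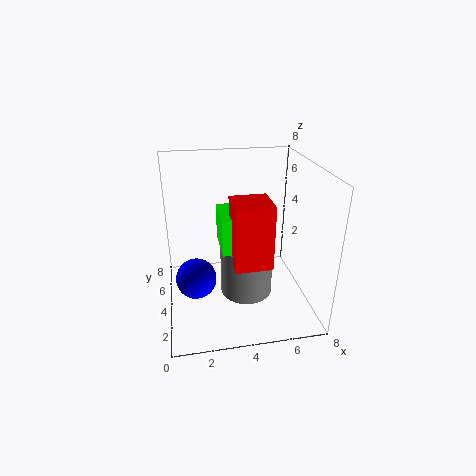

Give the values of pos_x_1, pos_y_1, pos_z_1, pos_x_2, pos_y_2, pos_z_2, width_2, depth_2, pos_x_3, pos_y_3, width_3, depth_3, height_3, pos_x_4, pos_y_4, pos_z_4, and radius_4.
pos_x_1 = 1.5
pos_y_1 = 2
pos_z_1 = 3
pos_x_2 = 3.5
pos_y_2 = 2
pos_z_2 = 3
width_2 = 2
depth_2 = 2
pos_x_3 = 3
pos_y_3 = 3
width_3 = 1.5
depth_3 = 2.5
height_3 = 2
pos_x_4 = 4.5
pos_y_4 = 4
pos_z_4 = 0.5
radius_4 = 1.5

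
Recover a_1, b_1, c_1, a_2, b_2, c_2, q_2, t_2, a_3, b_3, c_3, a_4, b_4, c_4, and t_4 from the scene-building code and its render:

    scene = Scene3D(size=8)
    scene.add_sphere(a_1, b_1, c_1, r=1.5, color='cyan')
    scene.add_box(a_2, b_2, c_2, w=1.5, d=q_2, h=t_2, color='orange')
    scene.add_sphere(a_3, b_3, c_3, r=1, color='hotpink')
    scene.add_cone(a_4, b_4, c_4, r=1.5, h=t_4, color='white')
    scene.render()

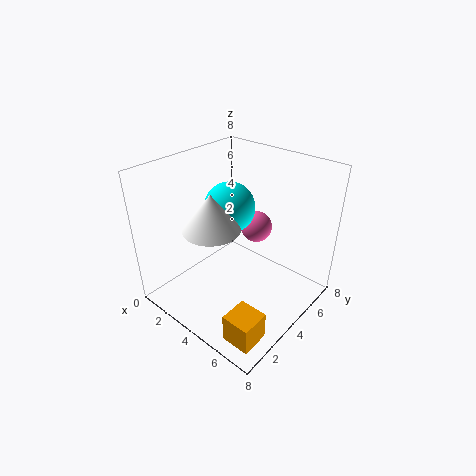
a_1 = 2.5; b_1 = 5; c_1 = 5; a_2 = 6; b_2 = 0.5; c_2 = 0.5; q_2 = 1.5; t_2 = 1.5; a_3 = 3; b_3 = 7; c_3 = 3; a_4 = 3.5; b_4 = 2.5; c_4 = 5; t_4 = 2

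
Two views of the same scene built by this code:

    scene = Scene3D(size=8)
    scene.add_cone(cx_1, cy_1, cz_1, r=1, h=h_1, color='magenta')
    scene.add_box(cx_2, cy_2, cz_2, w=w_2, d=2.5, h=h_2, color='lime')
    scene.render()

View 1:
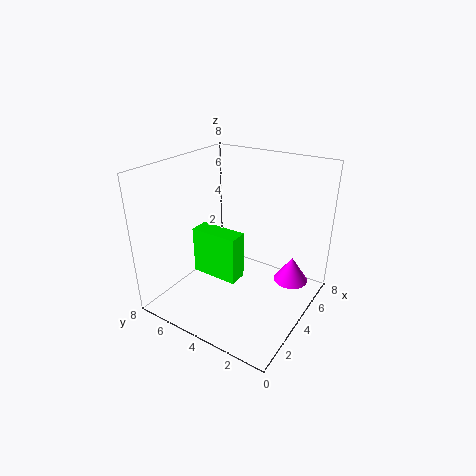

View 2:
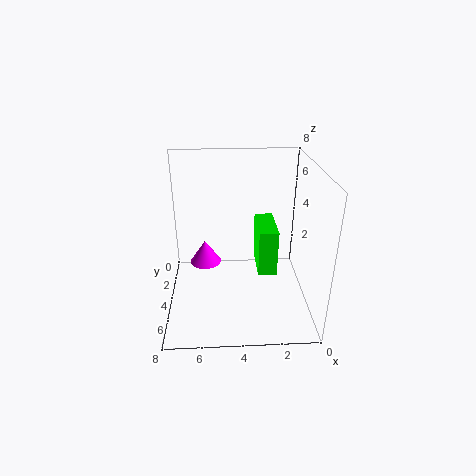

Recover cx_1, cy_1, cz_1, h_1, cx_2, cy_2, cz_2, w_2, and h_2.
cx_1 = 6; cy_1 = 1.5; cz_1 = 1; h_1 = 1.5; cx_2 = 2; cy_2 = 3; cz_2 = 2.5; w_2 = 1; h_2 = 2.5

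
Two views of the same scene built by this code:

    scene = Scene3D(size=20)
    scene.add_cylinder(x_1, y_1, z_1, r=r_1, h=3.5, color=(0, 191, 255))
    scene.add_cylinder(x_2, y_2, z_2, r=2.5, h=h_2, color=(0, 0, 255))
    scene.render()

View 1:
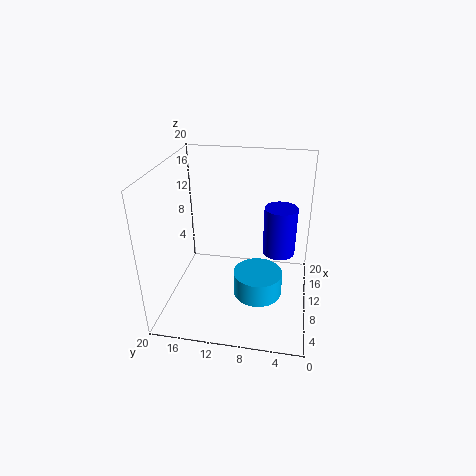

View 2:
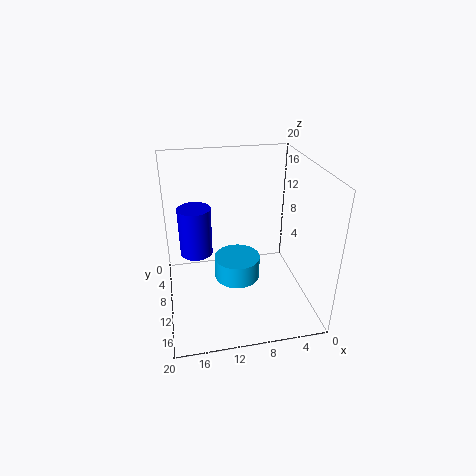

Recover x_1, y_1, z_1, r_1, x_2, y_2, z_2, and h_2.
x_1 = 9.5
y_1 = 7
z_1 = 1.5
r_1 = 3.5
x_2 = 15.5
y_2 = 4.5
z_2 = 5
h_2 = 7.5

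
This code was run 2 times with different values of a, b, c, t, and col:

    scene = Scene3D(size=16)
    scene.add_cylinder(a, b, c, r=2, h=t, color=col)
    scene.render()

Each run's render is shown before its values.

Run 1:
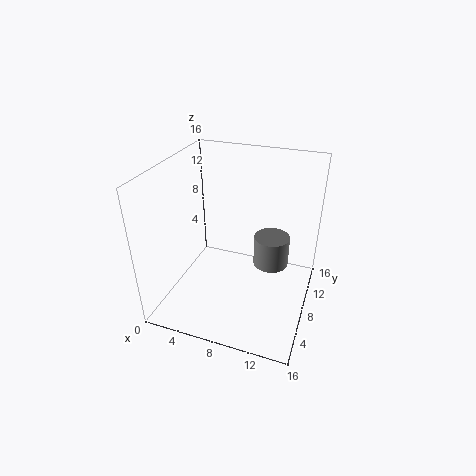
a = 11.5, b = 9.5, c = 4.5, t = 3.5, col = 'gray'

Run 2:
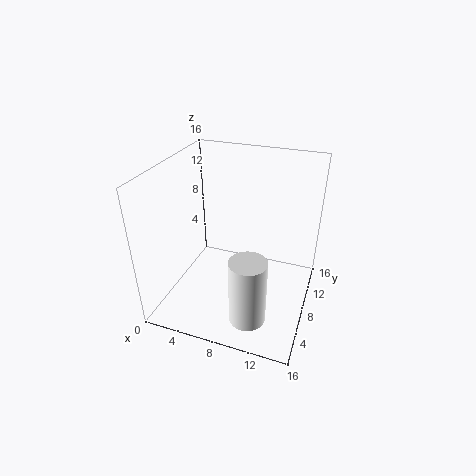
a = 10.5, b = 4, c = 0.5, t = 7.5, col = 'white'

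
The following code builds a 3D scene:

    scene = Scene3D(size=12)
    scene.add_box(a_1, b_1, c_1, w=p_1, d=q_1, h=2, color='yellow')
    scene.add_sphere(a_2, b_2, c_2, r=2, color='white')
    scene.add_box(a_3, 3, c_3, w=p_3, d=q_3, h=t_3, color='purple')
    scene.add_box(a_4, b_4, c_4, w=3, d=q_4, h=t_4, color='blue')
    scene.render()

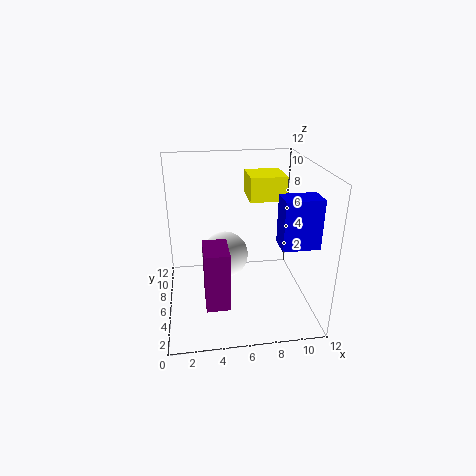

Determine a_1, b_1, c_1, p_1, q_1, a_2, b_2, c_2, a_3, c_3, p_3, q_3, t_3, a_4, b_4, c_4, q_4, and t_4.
a_1 = 7
b_1 = 6
c_1 = 9
p_1 = 3
q_1 = 3
a_2 = 5
b_2 = 7
c_2 = 4
a_3 = 3
c_3 = 1
p_3 = 2
q_3 = 3
t_3 = 5
a_4 = 9
b_4 = 3
c_4 = 6
q_4 = 2
t_4 = 4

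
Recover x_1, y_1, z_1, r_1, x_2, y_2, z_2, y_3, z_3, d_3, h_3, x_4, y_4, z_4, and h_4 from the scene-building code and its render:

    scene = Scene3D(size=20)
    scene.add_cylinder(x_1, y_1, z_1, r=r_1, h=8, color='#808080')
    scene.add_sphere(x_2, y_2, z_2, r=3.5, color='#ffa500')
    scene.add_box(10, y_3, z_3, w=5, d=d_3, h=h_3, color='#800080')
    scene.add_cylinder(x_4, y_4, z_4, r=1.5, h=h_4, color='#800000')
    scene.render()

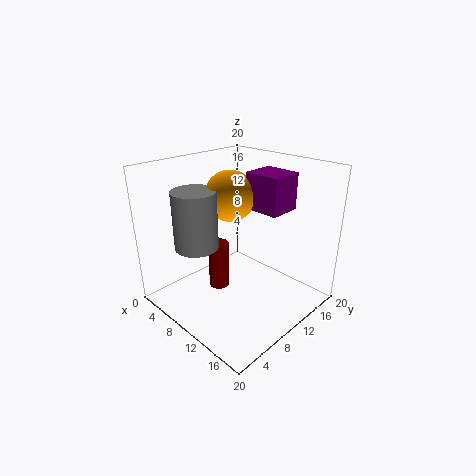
x_1 = 6.5
y_1 = 5.5
z_1 = 9
r_1 = 3
x_2 = 8
y_2 = 10.5
z_2 = 15.5
y_3 = 11.5
z_3 = 14
d_3 = 4.5
h_3 = 5
x_4 = 7
y_4 = 9
z_4 = 1.5
h_4 = 7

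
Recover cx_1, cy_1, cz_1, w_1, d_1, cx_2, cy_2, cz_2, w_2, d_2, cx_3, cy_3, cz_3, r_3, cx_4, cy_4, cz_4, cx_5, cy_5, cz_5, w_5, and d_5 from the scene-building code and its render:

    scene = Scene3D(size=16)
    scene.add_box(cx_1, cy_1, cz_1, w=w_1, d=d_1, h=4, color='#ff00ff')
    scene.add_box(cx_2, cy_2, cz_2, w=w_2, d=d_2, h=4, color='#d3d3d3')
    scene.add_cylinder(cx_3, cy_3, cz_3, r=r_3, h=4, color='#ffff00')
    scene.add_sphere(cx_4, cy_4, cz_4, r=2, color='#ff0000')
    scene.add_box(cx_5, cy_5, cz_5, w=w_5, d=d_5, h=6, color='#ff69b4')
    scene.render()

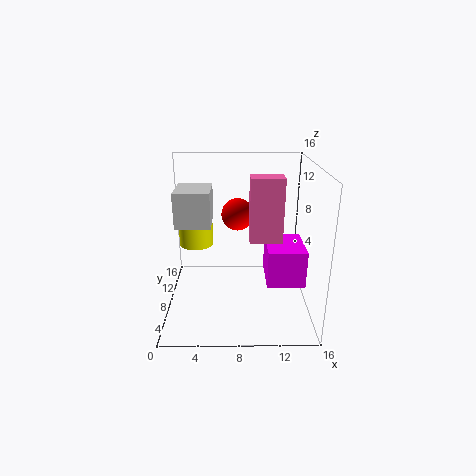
cx_1 = 11
cy_1 = 4
cz_1 = 4
w_1 = 4
d_1 = 5
cx_2 = 1
cy_2 = 8
cz_2 = 9
w_2 = 4
d_2 = 5
cx_3 = 3
cy_3 = 11
cz_3 = 6
r_3 = 2
cx_4 = 8
cy_4 = 13
cz_4 = 9
cx_5 = 9
cy_5 = 2
cz_5 = 10
w_5 = 3
d_5 = 2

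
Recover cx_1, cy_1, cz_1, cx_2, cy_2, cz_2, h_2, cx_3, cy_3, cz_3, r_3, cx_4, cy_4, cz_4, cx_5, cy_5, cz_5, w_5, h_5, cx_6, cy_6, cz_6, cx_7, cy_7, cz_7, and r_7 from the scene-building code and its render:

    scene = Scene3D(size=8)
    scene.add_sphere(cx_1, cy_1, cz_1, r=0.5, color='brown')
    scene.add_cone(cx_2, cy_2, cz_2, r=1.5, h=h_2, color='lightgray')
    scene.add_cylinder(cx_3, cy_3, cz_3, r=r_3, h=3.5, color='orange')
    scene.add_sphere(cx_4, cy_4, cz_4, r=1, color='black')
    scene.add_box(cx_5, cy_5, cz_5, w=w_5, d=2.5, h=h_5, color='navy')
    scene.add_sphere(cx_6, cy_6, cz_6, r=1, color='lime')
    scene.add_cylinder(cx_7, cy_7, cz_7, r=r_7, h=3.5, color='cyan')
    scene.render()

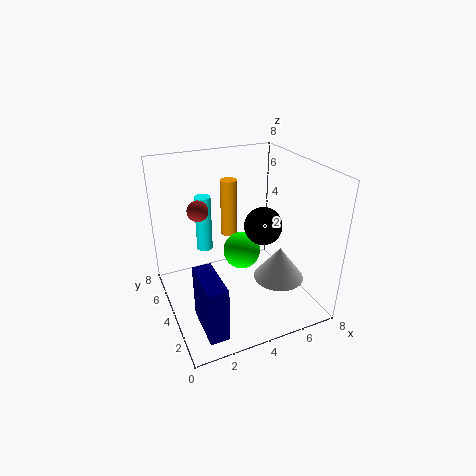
cx_1 = 1.5; cy_1 = 3; cz_1 = 6.5; cx_2 = 6.5; cy_2 = 3.5; cz_2 = 1; h_2 = 2; cx_3 = 4.5; cy_3 = 6.5; cz_3 = 3; r_3 = 0.5; cx_4 = 5; cy_4 = 3; cz_4 = 5; cx_5 = 1; cy_5 = 0.5; cz_5 = 0.5; w_5 = 1; h_5 = 3; cx_6 = 4; cy_6 = 3.5; cz_6 = 3.5; cx_7 = 3; cy_7 = 7; cz_7 = 2; r_7 = 0.5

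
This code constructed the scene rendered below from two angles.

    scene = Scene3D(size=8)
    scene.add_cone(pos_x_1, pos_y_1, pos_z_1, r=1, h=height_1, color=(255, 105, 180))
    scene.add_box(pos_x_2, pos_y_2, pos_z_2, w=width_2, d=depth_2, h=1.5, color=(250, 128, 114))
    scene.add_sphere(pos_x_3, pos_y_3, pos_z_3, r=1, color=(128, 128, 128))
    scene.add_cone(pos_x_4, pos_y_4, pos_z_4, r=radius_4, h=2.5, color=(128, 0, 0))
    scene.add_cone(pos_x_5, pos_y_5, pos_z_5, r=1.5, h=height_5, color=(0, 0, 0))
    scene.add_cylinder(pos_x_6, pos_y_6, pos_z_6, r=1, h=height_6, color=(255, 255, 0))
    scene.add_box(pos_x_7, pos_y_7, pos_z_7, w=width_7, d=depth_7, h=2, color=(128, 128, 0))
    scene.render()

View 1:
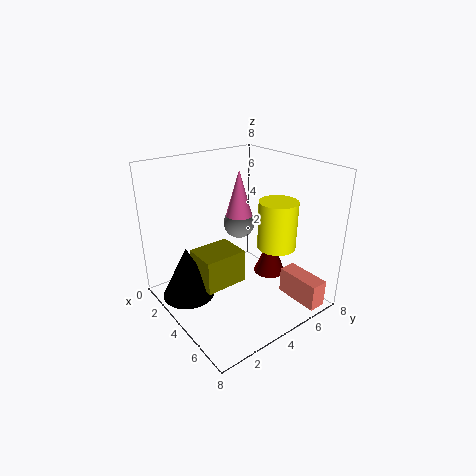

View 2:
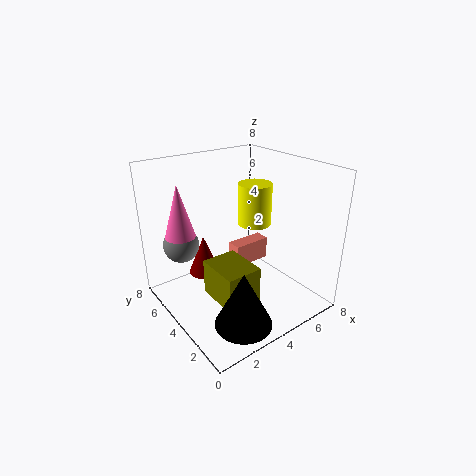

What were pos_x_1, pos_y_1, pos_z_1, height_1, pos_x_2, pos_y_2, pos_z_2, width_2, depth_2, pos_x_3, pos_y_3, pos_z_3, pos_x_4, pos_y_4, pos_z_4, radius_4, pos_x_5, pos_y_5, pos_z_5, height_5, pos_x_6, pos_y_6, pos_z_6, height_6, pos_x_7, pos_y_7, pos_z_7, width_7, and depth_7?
pos_x_1 = 1.5, pos_y_1 = 6, pos_z_1 = 3.5, height_1 = 3.5, pos_x_2 = 5.5, pos_y_2 = 6, pos_z_2 = 0.5, width_2 = 2.5, depth_2 = 1, pos_x_3 = 1.5, pos_y_3 = 6, pos_z_3 = 3.5, pos_x_4 = 3.5, pos_y_4 = 7, pos_z_4 = 0.5, radius_4 = 1, pos_x_5 = 2.5, pos_y_5 = 1.5, pos_z_5 = 0.5, height_5 = 3, pos_x_6 = 6, pos_y_6 = 5, pos_z_6 = 4, height_6 = 2.5, pos_x_7 = 2, pos_y_7 = 2, pos_z_7 = 1, width_7 = 2, depth_7 = 2.5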